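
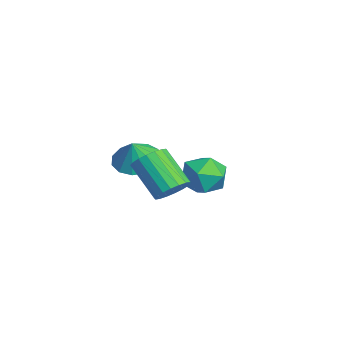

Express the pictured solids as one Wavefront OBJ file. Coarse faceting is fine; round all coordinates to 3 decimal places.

v -3.486 -0.634 1.563
v -2.66 -0.41 1.285
v -3.094 -0.846 2.557
v -2.872 0.016 1.459
v -3.28 0.236 1.667
v -3.753 0.179 1.841
v -4.141 -0.135 1.927
v -4.321 -0.608 1.897
v -4.236 -1.09 1.761
v -3.913 -1.426 1.562
v -3.455 -1.511 1.363
v -3.006 -1.317 1.228
v -2.71 -0.907 1.198
v -1.958 2.131 0.67
v -1.4 1.397 0.826
v -2.94 1.603 1.694
v -2.382 0.869 1.85
v -2.116 1.724 2.12
v -1.509 2.051 1.487
v -2.831 0.949 1.033
v -2.224 1.276 0.4
v -1.94 0.666 1.051
v -1.497 1.145 1.722
v -2.843 1.855 0.798
v -2.4 2.334 1.469
v 0.814 -0.097 2.285
v 1.106 0.278 2.786
v 0.078 -0.348 3.855
v -0.214 -0.723 3.355
v 0.885 0.464 2.681
v -0.143 -0.162 3.751
v 0.649 0.538 2.499
v -0.379 -0.088 3.568
v 0.447 0.487 2.274
v -0.581 -0.139 3.343
v 0.317 0.32 2.051
v -0.711 -0.306 3.121
v 0.285 0.071 1.875
v -0.743 -0.555 2.944
v 0.358 -0.212 1.78
v -0.67 -0.838 2.849
v 0.522 -0.472 1.785
v -0.506 -1.098 2.854
v 0.743 -0.658 1.889
v -0.285 -1.284 2.959
v 0.979 -0.732 2.072
v -0.049 -1.358 3.141
v 1.181 -0.681 2.297
v 0.153 -1.307 3.366
v 1.311 -0.514 2.519
v 0.283 -1.14 3.589
v 1.343 -0.265 2.696
v 0.315 -0.891 3.765
v 1.27 0.018 2.791
v 0.242 -0.608 3.86
f 2 1 4
f 2 4 3
f 4 1 5
f 4 5 3
f 5 1 6
f 5 6 3
f 6 1 7
f 6 7 3
f 7 1 8
f 7 8 3
f 8 1 9
f 8 9 3
f 9 1 10
f 9 10 3
f 10 1 11
f 10 11 3
f 11 1 12
f 11 12 3
f 12 1 13
f 12 13 3
f 13 1 2
f 13 2 3
f 14 25 19
f 14 19 15
f 14 15 21
f 14 21 24
f 14 24 25
f 15 19 23
f 19 25 18
f 25 24 16
f 24 21 20
f 21 15 22
f 17 23 18
f 17 18 16
f 17 16 20
f 17 20 22
f 17 22 23
f 18 23 19
f 16 18 25
f 20 16 24
f 22 20 21
f 23 22 15
f 27 26 30
f 27 30 28
f 28 30 31
f 28 31 29
f 30 26 32
f 30 32 31
f 31 32 33
f 31 33 29
f 32 26 34
f 32 34 33
f 33 34 35
f 33 35 29
f 34 26 36
f 34 36 35
f 35 36 37
f 35 37 29
f 36 26 38
f 36 38 37
f 37 38 39
f 37 39 29
f 38 26 40
f 38 40 39
f 39 40 41
f 39 41 29
f 40 26 42
f 40 42 41
f 41 42 43
f 41 43 29
f 42 26 44
f 42 44 43
f 43 44 45
f 43 45 29
f 44 26 46
f 44 46 45
f 45 46 47
f 45 47 29
f 46 26 48
f 46 48 47
f 47 48 49
f 47 49 29
f 48 26 50
f 48 50 49
f 49 50 51
f 49 51 29
f 50 26 52
f 50 52 51
f 51 52 53
f 51 53 29
f 52 26 54
f 52 54 53
f 53 54 55
f 53 55 29
f 54 26 27
f 54 27 55
f 55 27 28
f 55 28 29



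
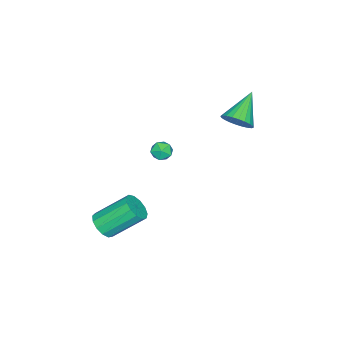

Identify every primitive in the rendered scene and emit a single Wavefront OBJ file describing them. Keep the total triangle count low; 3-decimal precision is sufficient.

v -2.424 -1.585 -0.52
v -1.811 -1.354 -0.425
v -2.069 -2.586 -0.375
v -1.456 -2.355 -0.28
v -1.927 -2.238 0.17
v -2.147 -1.619 0.081
v -1.733 -2.321 -0.881
v -1.953 -1.702 -0.97
v -1.384 -1.808 -0.648
v -1.504 -1.757 0.002
v -2.376 -2.183 -0.802
v -2.496 -2.132 -0.152
v -2.032 2.164 3.403
v -1.57 1.802 4.046
v -3.628 2.176 4.557
v -1.523 2.132 4.108
v -1.553 2.467 4.063
v -1.655 2.756 3.917
v -1.816 2.955 3.693
v -2.009 3.033 3.425
v -2.205 2.979 3.154
v -2.375 2.801 2.921
v -2.493 2.526 2.761
v -2.541 2.195 2.698
v -2.511 1.86 2.743
v -2.408 1.571 2.889
v -2.248 1.373 3.113
v -2.055 1.294 3.381
v -1.858 1.348 3.652
v -1.688 1.527 3.886
v 2.686 -2.762 -3.046
v 3.176 -2.18 -3.351
v 2.325 -0.735 -1.958
v 1.834 -1.318 -1.654
v 2.788 -2.167 -3.601
v 1.936 -0.723 -2.208
v 2.368 -2.343 -3.675
v 1.516 -0.899 -2.283
v 2.048 -2.653 -3.55
v 1.196 -1.208 -2.157
v 1.931 -2.997 -3.265
v 1.079 -1.552 -1.872
v 2.054 -3.266 -2.91
v 1.202 -1.822 -1.517
v 2.377 -3.376 -2.599
v 1.525 -1.932 -1.206
v 2.798 -3.291 -2.43
v 1.947 -1.846 -1.037
v 3.184 -3.038 -2.456
v 2.332 -1.593 -1.063
v 3.412 -2.697 -2.67
v 2.56 -1.253 -1.277
v 3.409 -2.377 -3.004
v 2.557 -0.933 -1.611
f 1 12 6
f 1 6 2
f 1 2 8
f 1 8 11
f 1 11 12
f 2 6 10
f 6 12 5
f 12 11 3
f 11 8 7
f 8 2 9
f 4 10 5
f 4 5 3
f 4 3 7
f 4 7 9
f 4 9 10
f 5 10 6
f 3 5 12
f 7 3 11
f 9 7 8
f 10 9 2
f 14 13 16
f 14 16 15
f 16 13 17
f 16 17 15
f 17 13 18
f 17 18 15
f 18 13 19
f 18 19 15
f 19 13 20
f 19 20 15
f 20 13 21
f 20 21 15
f 21 13 22
f 21 22 15
f 22 13 23
f 22 23 15
f 23 13 24
f 23 24 15
f 24 13 25
f 24 25 15
f 25 13 26
f 25 26 15
f 26 13 27
f 26 27 15
f 27 13 28
f 27 28 15
f 28 13 29
f 28 29 15
f 29 13 30
f 29 30 15
f 30 13 14
f 30 14 15
f 32 31 35
f 32 35 33
f 33 35 36
f 33 36 34
f 35 31 37
f 35 37 36
f 36 37 38
f 36 38 34
f 37 31 39
f 37 39 38
f 38 39 40
f 38 40 34
f 39 31 41
f 39 41 40
f 40 41 42
f 40 42 34
f 41 31 43
f 41 43 42
f 42 43 44
f 42 44 34
f 43 31 45
f 43 45 44
f 44 45 46
f 44 46 34
f 45 31 47
f 45 47 46
f 46 47 48
f 46 48 34
f 47 31 49
f 47 49 48
f 48 49 50
f 48 50 34
f 49 31 51
f 49 51 50
f 50 51 52
f 50 52 34
f 51 31 53
f 51 53 52
f 52 53 54
f 52 54 34
f 53 31 32
f 53 32 54
f 54 32 33
f 54 33 34



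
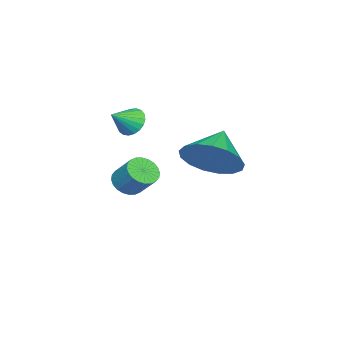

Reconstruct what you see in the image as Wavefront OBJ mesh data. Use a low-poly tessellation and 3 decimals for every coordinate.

v -0.648 -1.984 2.774
v -0.356 -2.127 2.282
v 0.108 -2.336 3.326
v -0.278 -1.898 2.322
v -0.264 -1.684 2.441
v -0.317 -1.521 2.617
v -0.427 -1.439 2.82
v -0.575 -1.45 3.015
v -0.736 -1.554 3.169
v -0.881 -1.732 3.254
v -0.986 -1.954 3.256
v -1.033 -2.181 3.175
v -1.013 -2.373 3.025
v -0.93 -2.499 2.831
v -0.798 -2.535 2.627
v -0.64 -2.476 2.449
v -0.484 -2.332 2.327
v 1.39 1.681 2.596
v 1.805 2.382 3.257
v 0.27 1.619 3.364
v 1.56 2.665 2.922
v 1.275 2.721 2.512
v 1.016 2.54 2.121
v 0.844 2.162 1.839
v 0.796 1.673 1.73
v 0.885 1.187 1.819
v 1.089 0.813 2.087
v 1.362 0.639 2.471
v 1.642 0.703 2.883
v 1.864 0.991 3.23
v 1.977 1.438 3.431
v 1.956 1.94 3.441
v -0.392 -2.012 0.156
v 0.013 -1.771 -0.215
v 0.297 -1.066 0.553
v -0.108 -1.308 0.924
v -0.176 -1.642 -0.264
v 0.107 -0.937 0.504
v -0.398 -1.569 -0.248
v -0.115 -0.864 0.519
v -0.619 -1.564 -0.171
v -0.336 -0.859 0.596
v -0.806 -1.627 -0.045
v -0.522 -0.922 0.723
v -0.929 -1.749 0.113
v -0.646 -1.044 0.88
v -0.971 -1.911 0.277
v -0.687 -1.206 1.044
v -0.924 -2.088 0.422
v -0.641 -1.383 1.19
v -0.797 -2.254 0.527
v -0.513 -1.549 1.295
v -0.607 -2.383 0.576
v -0.324 -1.678 1.344
v -0.385 -2.456 0.561
v -0.102 -1.751 1.328
v -0.164 -2.461 0.484
v 0.119 -1.756 1.251
v 0.022 -2.398 0.357
v 0.306 -1.693 1.125
v 0.146 -2.276 0.2
v 0.429 -1.571 0.967
v 0.187 -2.114 0.036
v 0.471 -1.409 0.803
v 0.141 -1.937 -0.11
v 0.424 -1.232 0.658
f 2 1 4
f 2 4 3
f 4 1 5
f 4 5 3
f 5 1 6
f 5 6 3
f 6 1 7
f 6 7 3
f 7 1 8
f 7 8 3
f 8 1 9
f 8 9 3
f 9 1 10
f 9 10 3
f 10 1 11
f 10 11 3
f 11 1 12
f 11 12 3
f 12 1 13
f 12 13 3
f 13 1 14
f 13 14 3
f 14 1 15
f 14 15 3
f 15 1 16
f 15 16 3
f 16 1 17
f 16 17 3
f 17 1 2
f 17 2 3
f 19 18 21
f 19 21 20
f 21 18 22
f 21 22 20
f 22 18 23
f 22 23 20
f 23 18 24
f 23 24 20
f 24 18 25
f 24 25 20
f 25 18 26
f 25 26 20
f 26 18 27
f 26 27 20
f 27 18 28
f 27 28 20
f 28 18 29
f 28 29 20
f 29 18 30
f 29 30 20
f 30 18 31
f 30 31 20
f 31 18 32
f 31 32 20
f 32 18 19
f 32 19 20
f 34 33 37
f 34 37 35
f 35 37 38
f 35 38 36
f 37 33 39
f 37 39 38
f 38 39 40
f 38 40 36
f 39 33 41
f 39 41 40
f 40 41 42
f 40 42 36
f 41 33 43
f 41 43 42
f 42 43 44
f 42 44 36
f 43 33 45
f 43 45 44
f 44 45 46
f 44 46 36
f 45 33 47
f 45 47 46
f 46 47 48
f 46 48 36
f 47 33 49
f 47 49 48
f 48 49 50
f 48 50 36
f 49 33 51
f 49 51 50
f 50 51 52
f 50 52 36
f 51 33 53
f 51 53 52
f 52 53 54
f 52 54 36
f 53 33 55
f 53 55 54
f 54 55 56
f 54 56 36
f 55 33 57
f 55 57 56
f 56 57 58
f 56 58 36
f 57 33 59
f 57 59 58
f 58 59 60
f 58 60 36
f 59 33 61
f 59 61 60
f 60 61 62
f 60 62 36
f 61 33 63
f 61 63 62
f 62 63 64
f 62 64 36
f 63 33 65
f 63 65 64
f 64 65 66
f 64 66 36
f 65 33 34
f 65 34 66
f 66 34 35
f 66 35 36



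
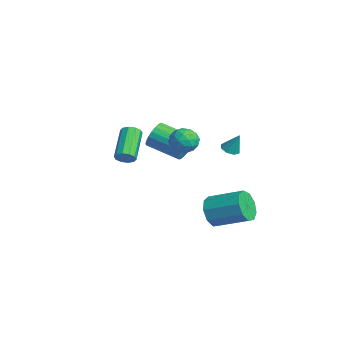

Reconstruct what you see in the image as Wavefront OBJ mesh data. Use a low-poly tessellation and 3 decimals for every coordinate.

v -1.803 1.313 -0.855
v -1.347 1.236 -0.19
v -2.521 -0.11 0.46
v -2.977 -0.033 -0.205
v -1.567 1.473 -0.097
v -2.741 0.127 0.553
v -1.828 1.682 -0.134
v -3.002 0.337 0.515
v -2.085 1.828 -0.297
v -3.259 0.482 0.353
v -2.293 1.884 -0.556
v -3.467 0.539 0.094
v -2.416 1.842 -0.866
v -3.59 0.496 -0.217
v -2.433 1.708 -1.175
v -3.607 0.363 -0.525
v -2.342 1.506 -1.428
v -3.515 0.16 -0.779
v -2.157 1.27 -1.582
v -3.331 -0.075 -0.933
v -1.911 1.042 -1.61
v -3.085 -0.304 -0.961
v -1.646 0.86 -1.508
v -2.82 -0.485 -0.859
v -1.409 0.757 -1.293
v -2.582 -0.588 -0.643
v -1.239 0.75 -1.002
v -2.413 -0.595 -0.352
v -1.168 0.84 -0.685
v -2.341 -0.505 -0.036
v -1.206 1.012 -0.398
v -2.379 -0.334 0.252
v 0.749 1.806 -4.14
v 1.424 1.63 -4.786
v 2.485 3.058 -4.065
v 1.811 3.234 -3.42
v 1 2.063 -5.02
v 2.061 3.492 -4.299
v 0.458 2.376 -4.842
v 1.52 3.804 -4.122
v 0.053 2.422 -4.336
v 1.115 3.85 -3.616
v -0.026 2.18 -3.739
v 1.035 3.608 -3.018
v 0.257 1.762 -3.329
v 1.319 3.191 -2.608
v 0.771 1.365 -3.299
v 1.832 2.794 -2.578
v 1.274 1.175 -3.662
v 2.336 2.603 -2.942
v 1.532 1.279 -4.25
v 2.594 2.707 -3.529
v -1.183 3.353 -0.907
v -0.781 3.01 -0.932
v -0.817 3.707 0.147
v -0.685 3.372 -1.086
v -0.881 3.724 -1.136
v -1.254 3.858 -1.051
v -1.586 3.697 -0.882
v -1.682 3.335 -0.727
v -1.486 2.983 -0.677
v -1.112 2.848 -0.762
v 4.028 -0.315 2.886
v 4.324 -0.723 2.307
v 2.916 -0.337 2.333
v 3.212 -0.745 1.754
v 3.138 -1.063 2.449
v 3.825 -1.049 2.791
v 3.415 -0.011 1.849
v 4.102 0.003 2.191
v 3.945 -0.536 1.666
v 3.774 -1.185 2.037
v 3.466 0.125 2.603
v 3.295 -0.524 2.974
v 4.274 -0.517 2.645
v 2.966 -0.543 1.995
v 2.923 -0.73 2.404
v 3.097 -0.97 2.064
v 3.98 -0.708 2.929
v 4.154 -0.948 2.589
v 3.457 -1.148 2.673
v 3.086 -0.112 2.051
v 3.26 -0.352 1.711
v 4.143 -0.09 2.576
v 4.317 -0.33 2.236
v 3.783 0.088 1.967
v 4.225 -0.647 1.928
v 3.571 -0.66 1.603
v 3.69 -0.228 1.659
v 4.094 -0.22 1.86
v 4.124 -1.029 2.146
v 3.47 -1.042 1.821
v 3.427 -1.228 2.23
v 3.831 -1.22 2.431
v 3.901 -0.918 1.77
v 3.77 -0.018 2.819
v 3.116 -0.031 2.494
v 3.409 0.16 2.209
v 3.813 0.168 2.41
v 3.669 -0.4 3.037
v 3.015 -0.413 2.712
v 3.146 -0.84 2.78
v 3.55 -0.832 2.981
v 3.339 -0.142 2.87
v 3.164 -3.201 1.348
v 3.501 -3.099 1.73
v 2.133 -2.416 2.754
v 1.796 -2.519 2.372
v 3.487 -2.841 1.539
v 2.119 -2.158 2.563
v 3.349 -2.721 1.275
v 1.981 -2.038 2.299
v 3.14 -2.784 1.039
v 1.772 -2.101 2.062
v 2.941 -3.007 0.921
v 1.573 -2.324 1.944
v 2.827 -3.304 0.966
v 1.459 -2.621 1.99
v 2.841 -3.562 1.157
v 1.473 -2.879 2.181
v 2.979 -3.682 1.421
v 1.611 -2.999 2.445
v 3.188 -3.619 1.658
v 1.82 -2.936 2.681
v 3.387 -3.396 1.776
v 2.019 -2.713 2.799
f 2 1 5
f 2 5 3
f 3 5 6
f 3 6 4
f 5 1 7
f 5 7 6
f 6 7 8
f 6 8 4
f 7 1 9
f 7 9 8
f 8 9 10
f 8 10 4
f 9 1 11
f 9 11 10
f 10 11 12
f 10 12 4
f 11 1 13
f 11 13 12
f 12 13 14
f 12 14 4
f 13 1 15
f 13 15 14
f 14 15 16
f 14 16 4
f 15 1 17
f 15 17 16
f 16 17 18
f 16 18 4
f 17 1 19
f 17 19 18
f 18 19 20
f 18 20 4
f 19 1 21
f 19 21 20
f 20 21 22
f 20 22 4
f 21 1 23
f 21 23 22
f 22 23 24
f 22 24 4
f 23 1 25
f 23 25 24
f 24 25 26
f 24 26 4
f 25 1 27
f 25 27 26
f 26 27 28
f 26 28 4
f 27 1 29
f 27 29 28
f 28 29 30
f 28 30 4
f 29 1 31
f 29 31 30
f 30 31 32
f 30 32 4
f 31 1 2
f 31 2 32
f 32 2 3
f 32 3 4
f 34 33 37
f 34 37 35
f 35 37 38
f 35 38 36
f 37 33 39
f 37 39 38
f 38 39 40
f 38 40 36
f 39 33 41
f 39 41 40
f 40 41 42
f 40 42 36
f 41 33 43
f 41 43 42
f 42 43 44
f 42 44 36
f 43 33 45
f 43 45 44
f 44 45 46
f 44 46 36
f 45 33 47
f 45 47 46
f 46 47 48
f 46 48 36
f 47 33 49
f 47 49 48
f 48 49 50
f 48 50 36
f 49 33 51
f 49 51 50
f 50 51 52
f 50 52 36
f 51 33 34
f 51 34 52
f 52 34 35
f 52 35 36
f 54 53 56
f 54 56 55
f 56 53 57
f 56 57 55
f 57 53 58
f 57 58 55
f 58 53 59
f 58 59 55
f 59 53 60
f 59 60 55
f 60 53 61
f 60 61 55
f 61 53 62
f 61 62 55
f 62 53 54
f 62 54 55
f 63 100 79
f 100 74 103
f 79 103 68
f 100 103 79
f 63 79 75
f 79 68 80
f 75 80 64
f 79 80 75
f 63 75 84
f 75 64 85
f 84 85 70
f 75 85 84
f 63 84 96
f 84 70 99
f 96 99 73
f 84 99 96
f 63 96 100
f 96 73 104
f 100 104 74
f 96 104 100
f 64 80 91
f 80 68 94
f 91 94 72
f 80 94 91
f 68 103 81
f 103 74 102
f 81 102 67
f 103 102 81
f 74 104 101
f 104 73 97
f 101 97 65
f 104 97 101
f 73 99 98
f 99 70 86
f 98 86 69
f 99 86 98
f 70 85 90
f 85 64 87
f 90 87 71
f 85 87 90
f 66 92 78
f 92 72 93
f 78 93 67
f 92 93 78
f 66 78 76
f 78 67 77
f 76 77 65
f 78 77 76
f 66 76 83
f 76 65 82
f 83 82 69
f 76 82 83
f 66 83 88
f 83 69 89
f 88 89 71
f 83 89 88
f 66 88 92
f 88 71 95
f 92 95 72
f 88 95 92
f 67 93 81
f 93 72 94
f 81 94 68
f 93 94 81
f 65 77 101
f 77 67 102
f 101 102 74
f 77 102 101
f 69 82 98
f 82 65 97
f 98 97 73
f 82 97 98
f 71 89 90
f 89 69 86
f 90 86 70
f 89 86 90
f 72 95 91
f 95 71 87
f 91 87 64
f 95 87 91
f 106 105 109
f 106 109 107
f 107 109 110
f 107 110 108
f 109 105 111
f 109 111 110
f 110 111 112
f 110 112 108
f 111 105 113
f 111 113 112
f 112 113 114
f 112 114 108
f 113 105 115
f 113 115 114
f 114 115 116
f 114 116 108
f 115 105 117
f 115 117 116
f 116 117 118
f 116 118 108
f 117 105 119
f 117 119 118
f 118 119 120
f 118 120 108
f 119 105 121
f 119 121 120
f 120 121 122
f 120 122 108
f 121 105 123
f 121 123 122
f 122 123 124
f 122 124 108
f 123 105 125
f 123 125 124
f 124 125 126
f 124 126 108
f 125 105 106
f 125 106 126
f 126 106 107
f 126 107 108



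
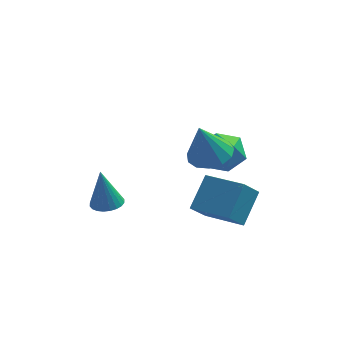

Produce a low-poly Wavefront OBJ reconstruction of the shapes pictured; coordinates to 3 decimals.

v -1.516 -2.127 0.537
v -1.126 -1.474 0.539
v -1.784 -1.973 2.483
v -1.403 -1.376 0.494
v -1.696 -1.393 0.455
v -1.962 -1.521 0.428
v -2.16 -1.741 0.418
v -2.261 -2.02 0.426
v -2.248 -2.315 0.451
v -2.123 -2.582 0.49
v -1.906 -2.779 0.535
v -1.63 -2.877 0.58
v -1.337 -2.86 0.62
v -1.07 -2.732 0.646
v -0.872 -2.512 0.656
v -0.772 -2.233 0.648
v -0.785 -1.938 0.623
v -0.91 -1.671 0.585
v 2.707 0.166 -2.225
v 2.022 -0.41 -1.228
v 3.385 1.481 -1.002
v 2.7 0.905 -0.004
v 4.4 -1.105 -1.796
v 3.715 -1.681 -0.798
v 5.078 0.21 -0.572
v 4.393 -0.366 0.425
v 2.899 -0.976 2.972
v 3.809 -1.493 3.14
v 2.401 -1.244 4.848
v 3.92 -0.917 3.251
v 3.707 -0.36 3.274
v 3.237 0.002 3.201
v 2.66 0.053 3.055
v 2.159 -0.222 2.883
v 1.893 -0.737 2.739
v 1.946 -1.328 2.668
v 2.302 -1.807 2.695
v 2.848 -2.022 2.809
v 3.409 -1.905 2.975
v 3.259 2.774 1.144
v 4.099 2.376 0.386
v 2.781 0.944 1.574
v 3.621 0.546 0.816
v 3.942 1.094 1.833
v 4.237 2.225 1.567
v 2.643 1.095 0.393
v 2.938 2.226 0.127
v 3.718 1.339 -0.078
v 4.521 1.338 0.812
v 2.359 1.982 1.148
v 3.162 1.981 2.038
f 2 1 4
f 2 4 3
f 4 1 5
f 4 5 3
f 5 1 6
f 5 6 3
f 6 1 7
f 6 7 3
f 7 1 8
f 7 8 3
f 8 1 9
f 8 9 3
f 9 1 10
f 9 10 3
f 10 1 11
f 10 11 3
f 11 1 12
f 11 12 3
f 12 1 13
f 12 13 3
f 13 1 14
f 13 14 3
f 14 1 15
f 14 15 3
f 15 1 16
f 15 16 3
f 16 1 17
f 16 17 3
f 17 1 18
f 17 18 3
f 18 1 2
f 18 2 3
f 20 22 19
f 23 20 19
f 19 22 21
f 21 23 19
f 20 26 22
f 24 20 23
f 24 26 20
f 22 26 21
f 25 23 21
f 21 26 25
f 25 24 23
f 26 24 25
f 28 27 30
f 28 30 29
f 30 27 31
f 30 31 29
f 31 27 32
f 31 32 29
f 32 27 33
f 32 33 29
f 33 27 34
f 33 34 29
f 34 27 35
f 34 35 29
f 35 27 36
f 35 36 29
f 36 27 37
f 36 37 29
f 37 27 38
f 37 38 29
f 38 27 39
f 38 39 29
f 39 27 28
f 39 28 29
f 40 51 45
f 40 45 41
f 40 41 47
f 40 47 50
f 40 50 51
f 41 45 49
f 45 51 44
f 51 50 42
f 50 47 46
f 47 41 48
f 43 49 44
f 43 44 42
f 43 42 46
f 43 46 48
f 43 48 49
f 44 49 45
f 42 44 51
f 46 42 50
f 48 46 47
f 49 48 41



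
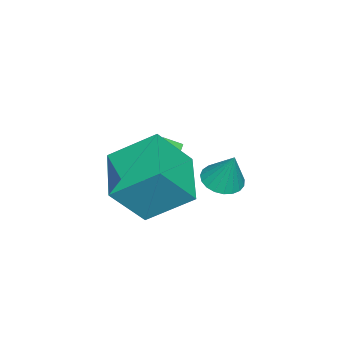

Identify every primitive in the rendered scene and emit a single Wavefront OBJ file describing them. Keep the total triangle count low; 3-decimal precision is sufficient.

v -0.107 -3.02 -3.228
v -0.48 -1.398 -2.048
v 1.79 -2.176 -3.787
v 1.416 -0.554 -2.608
v 0.744 -3.926 -1.712
v 0.37 -2.304 -0.533
v 2.64 -3.082 -2.272
v 2.267 -1.46 -1.092
v -1.605 -3.87 -3.681
v -2.528 -3.862 -2.869
v -1.972 -3.298 -4.104
v -2.895 -3.29 -3.291
v -1.005 -2.99 -3.009
v -1.928 -2.982 -2.196
v -1.372 -2.418 -3.431
v -2.295 -2.41 -2.619
v -0.869 -0.471 -3.045
v -0.201 -0.191 -3.307
v -0.551 0.051 -1.675
v -0.4 0.056 -3.354
v -0.68 0.211 -3.349
v -0.993 0.249 -3.29
v -1.284 0.162 -3.189
v -1.503 -0.035 -3.064
v -1.613 -0.306 -2.935
v -1.595 -0.606 -2.825
v -1.45 -0.883 -2.753
v -1.206 -1.088 -2.731
v -0.903 -1.187 -2.764
v -0.594 -1.162 -2.846
v -0.333 -1.017 -2.961
v -0.165 -0.778 -3.092
v -0.118 -0.486 -3.214
f 2 4 1
f 5 2 1
f 1 4 3
f 3 5 1
f 2 8 4
f 6 2 5
f 6 8 2
f 4 8 3
f 7 5 3
f 3 8 7
f 7 6 5
f 8 6 7
f 10 12 9
f 13 10 9
f 9 12 11
f 11 13 9
f 10 16 12
f 14 10 13
f 14 16 10
f 12 16 11
f 15 13 11
f 11 16 15
f 15 14 13
f 16 14 15
f 18 17 20
f 18 20 19
f 20 17 21
f 20 21 19
f 21 17 22
f 21 22 19
f 22 17 23
f 22 23 19
f 23 17 24
f 23 24 19
f 24 17 25
f 24 25 19
f 25 17 26
f 25 26 19
f 26 17 27
f 26 27 19
f 27 17 28
f 27 28 19
f 28 17 29
f 28 29 19
f 29 17 30
f 29 30 19
f 30 17 31
f 30 31 19
f 31 17 32
f 31 32 19
f 32 17 33
f 32 33 19
f 33 17 18
f 33 18 19



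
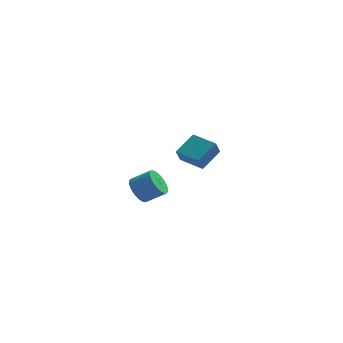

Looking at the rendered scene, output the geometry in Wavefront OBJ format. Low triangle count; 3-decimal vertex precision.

v -4.132 -3.257 0.08
v -3.648 -3.552 -0.619
v -2.523 -3.457 0.121
v -3.008 -3.163 0.82
v -3.642 -3.205 -0.673
v -2.517 -3.11 0.068
v -3.71 -2.866 -0.612
v -2.585 -2.771 0.129
v -3.843 -2.586 -0.446
v -2.718 -2.492 0.295
v -4.02 -2.409 -0.2
v -2.895 -2.315 0.541
v -4.214 -2.361 0.089
v -3.089 -2.266 0.83
v -4.396 -2.449 0.376
v -3.271 -2.355 1.117
v -4.537 -2.661 0.618
v -3.412 -2.566 1.359
v -4.617 -2.963 0.779
v -3.492 -2.868 1.519
v -4.623 -3.31 0.832
v -3.498 -3.215 1.573
v -4.555 -3.649 0.771
v -3.43 -3.554 1.512
v -4.422 -3.928 0.605
v -3.297 -3.834 1.346
v -4.245 -4.105 0.359
v -3.12 -4.011 1.1
v -4.051 -4.154 0.07
v -2.926 -4.059 0.811
v -3.869 -4.065 -0.217
v -2.744 -3.971 0.524
v -3.728 -3.854 -0.459
v -2.603 -3.759 0.282
v -1.737 3.301 -1.158
v -1.888 2.708 -0.244
v -3.21 4.068 -0.902
v -3.361 3.475 0.012
v -0.939 4.525 -0.232
v -1.09 3.932 0.682
v -2.412 5.292 0.024
v -2.563 4.699 0.938
f 2 1 5
f 2 5 3
f 3 5 6
f 3 6 4
f 5 1 7
f 5 7 6
f 6 7 8
f 6 8 4
f 7 1 9
f 7 9 8
f 8 9 10
f 8 10 4
f 9 1 11
f 9 11 10
f 10 11 12
f 10 12 4
f 11 1 13
f 11 13 12
f 12 13 14
f 12 14 4
f 13 1 15
f 13 15 14
f 14 15 16
f 14 16 4
f 15 1 17
f 15 17 16
f 16 17 18
f 16 18 4
f 17 1 19
f 17 19 18
f 18 19 20
f 18 20 4
f 19 1 21
f 19 21 20
f 20 21 22
f 20 22 4
f 21 1 23
f 21 23 22
f 22 23 24
f 22 24 4
f 23 1 25
f 23 25 24
f 24 25 26
f 24 26 4
f 25 1 27
f 25 27 26
f 26 27 28
f 26 28 4
f 27 1 29
f 27 29 28
f 28 29 30
f 28 30 4
f 29 1 31
f 29 31 30
f 30 31 32
f 30 32 4
f 31 1 33
f 31 33 32
f 32 33 34
f 32 34 4
f 33 1 2
f 33 2 34
f 34 2 3
f 34 3 4
f 36 38 35
f 39 36 35
f 35 38 37
f 37 39 35
f 36 42 38
f 40 36 39
f 40 42 36
f 38 42 37
f 41 39 37
f 37 42 41
f 41 40 39
f 42 40 41



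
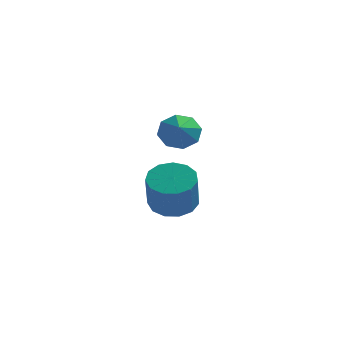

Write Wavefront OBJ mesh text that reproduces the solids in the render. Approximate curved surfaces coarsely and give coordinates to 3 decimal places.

v 1.706 1.437 -2.461
v 2.146 1.943 -1.774
v 2.014 0.243 -1.779
v 1.432 1.839 -1.634
v 0.879 1.5 -1.978
v 0.81 1.124 -2.606
v 1.266 0.932 -3.148
v 1.98 1.035 -3.289
v 2.533 1.375 -2.944
v 2.602 1.751 -2.317
v 2.654 -3.075 -4.636
v 3.114 -3.87 -5.124
v 3.286 -4.76 -3.511
v 2.826 -3.965 -3.024
v 3.543 -3.503 -4.967
v 3.715 -4.392 -3.354
v 3.689 -2.999 -4.705
v 3.861 -3.889 -3.092
v 3.506 -2.52 -4.421
v 3.679 -3.409 -2.808
v 3.053 -2.217 -4.206
v 3.226 -3.107 -2.593
v 2.474 -2.187 -4.127
v 2.646 -3.076 -2.514
v 1.951 -2.438 -4.21
v 2.123 -3.328 -2.597
v 1.651 -2.892 -4.428
v 1.824 -3.782 -2.816
v 1.67 -3.404 -4.713
v 1.843 -4.294 -3.1
v 2.001 -3.812 -4.973
v 2.174 -4.701 -3.36
v 2.54 -3.986 -5.126
v 2.712 -4.875 -3.513
f 2 1 4
f 2 4 3
f 4 1 5
f 4 5 3
f 5 1 6
f 5 6 3
f 6 1 7
f 6 7 3
f 7 1 8
f 7 8 3
f 8 1 9
f 8 9 3
f 9 1 10
f 9 10 3
f 10 1 2
f 10 2 3
f 12 11 15
f 12 15 13
f 13 15 16
f 13 16 14
f 15 11 17
f 15 17 16
f 16 17 18
f 16 18 14
f 17 11 19
f 17 19 18
f 18 19 20
f 18 20 14
f 19 11 21
f 19 21 20
f 20 21 22
f 20 22 14
f 21 11 23
f 21 23 22
f 22 23 24
f 22 24 14
f 23 11 25
f 23 25 24
f 24 25 26
f 24 26 14
f 25 11 27
f 25 27 26
f 26 27 28
f 26 28 14
f 27 11 29
f 27 29 28
f 28 29 30
f 28 30 14
f 29 11 31
f 29 31 30
f 30 31 32
f 30 32 14
f 31 11 33
f 31 33 32
f 32 33 34
f 32 34 14
f 33 11 12
f 33 12 34
f 34 12 13
f 34 13 14



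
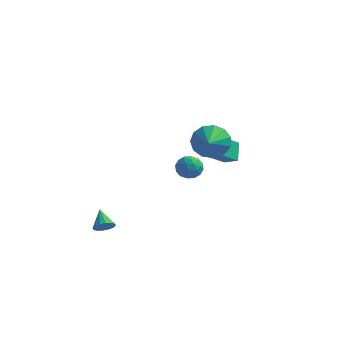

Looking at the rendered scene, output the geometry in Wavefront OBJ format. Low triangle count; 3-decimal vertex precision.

v 0.702 1.931 -0.039
v 0.433 2.795 0.824
v 1.336 3.125 -1.036
v 1.068 3.989 -0.173
v 1.512 1.811 0.333
v 1.244 2.675 1.196
v 2.147 3.005 -0.664
v 1.878 3.869 0.199
v 0.818 -0.402 1.197
v 1.526 -0.658 0.999
v 0.294 -1.262 0.441
v 1.002 -1.518 0.243
v 0.733 -1.636 0.963
v 1.057 -1.105 1.431
v 0.763 -0.815 0.009
v 1.087 -0.284 0.477
v 1.491 -0.914 0.265
v 1.473 -1.421 0.854
v 0.347 -0.499 0.586
v 0.329 -1.006 1.175
v 1.218 -0.455 1.164
v 0.602 -1.465 0.276
v 0.444 -1.535 0.699
v 0.86 -1.685 0.583
v 0.943 -0.717 1.418
v 1.358 -0.868 1.302
v 0.892 -1.442 1.281
v 0.462 -1.052 0.138
v 0.877 -1.203 0.022
v 0.96 -0.235 0.857
v 1.376 -0.385 0.741
v 0.928 -0.478 0.159
v 1.614 -0.756 0.616
v 1.306 -1.261 0.172
v 1.165 -0.848 0.035
v 1.356 -0.536 0.309
v 1.603 -1.054 0.963
v 1.295 -1.559 0.518
v 1.137 -1.628 0.942
v 1.327 -1.316 1.217
v 1.583 -1.204 0.531
v 0.525 -0.361 0.922
v 0.217 -0.866 0.477
v 0.493 -0.604 0.223
v 0.683 -0.292 0.498
v 0.514 -0.659 1.268
v 0.206 -1.164 0.824
v 0.464 -1.384 1.131
v 0.655 -1.072 1.405
v 0.237 -0.716 0.909
v -2.446 -4.32 -2.634
v -2.016 -4.374 -2.205
v -3.054 -3.52 -1.926
v -1.918 -4.137 -2.388
v -1.962 -3.948 -2.638
v -2.135 -3.86 -2.887
v -2.391 -3.894 -3.068
v -2.662 -4.043 -3.133
v -2.875 -4.266 -3.064
v -2.973 -4.503 -2.88
v -2.929 -4.692 -2.631
v -2.756 -4.78 -2.382
v -2.5 -4.745 -2.201
v -2.229 -4.597 -2.136
v 1.916 -0.502 2.622
v 2.463 0.036 3.368
v 2.364 -1.978 3.358
v 1.902 -0.027 3.581
v 1.346 -0.242 3.49
v 0.971 -0.539 3.123
v 0.896 -0.824 2.598
v 1.144 -1.007 2.079
v 1.637 -1.029 1.734
v 2.219 -0.884 1.67
v 2.704 -0.618 1.908
v 2.939 -0.314 2.373
v 2.849 -0.071 2.917
f 2 4 1
f 5 2 1
f 1 4 3
f 3 5 1
f 2 8 4
f 6 2 5
f 6 8 2
f 4 8 3
f 7 5 3
f 3 8 7
f 7 6 5
f 8 6 7
f 9 46 25
f 46 20 49
f 25 49 14
f 46 49 25
f 9 25 21
f 25 14 26
f 21 26 10
f 25 26 21
f 9 21 30
f 21 10 31
f 30 31 16
f 21 31 30
f 9 30 42
f 30 16 45
f 42 45 19
f 30 45 42
f 9 42 46
f 42 19 50
f 46 50 20
f 42 50 46
f 10 26 37
f 26 14 40
f 37 40 18
f 26 40 37
f 14 49 27
f 49 20 48
f 27 48 13
f 49 48 27
f 20 50 47
f 50 19 43
f 47 43 11
f 50 43 47
f 19 45 44
f 45 16 32
f 44 32 15
f 45 32 44
f 16 31 36
f 31 10 33
f 36 33 17
f 31 33 36
f 12 38 24
f 38 18 39
f 24 39 13
f 38 39 24
f 12 24 22
f 24 13 23
f 22 23 11
f 24 23 22
f 12 22 29
f 22 11 28
f 29 28 15
f 22 28 29
f 12 29 34
f 29 15 35
f 34 35 17
f 29 35 34
f 12 34 38
f 34 17 41
f 38 41 18
f 34 41 38
f 13 39 27
f 39 18 40
f 27 40 14
f 39 40 27
f 11 23 47
f 23 13 48
f 47 48 20
f 23 48 47
f 15 28 44
f 28 11 43
f 44 43 19
f 28 43 44
f 17 35 36
f 35 15 32
f 36 32 16
f 35 32 36
f 18 41 37
f 41 17 33
f 37 33 10
f 41 33 37
f 52 51 54
f 52 54 53
f 54 51 55
f 54 55 53
f 55 51 56
f 55 56 53
f 56 51 57
f 56 57 53
f 57 51 58
f 57 58 53
f 58 51 59
f 58 59 53
f 59 51 60
f 59 60 53
f 60 51 61
f 60 61 53
f 61 51 62
f 61 62 53
f 62 51 63
f 62 63 53
f 63 51 64
f 63 64 53
f 64 51 52
f 64 52 53
f 66 65 68
f 66 68 67
f 68 65 69
f 68 69 67
f 69 65 70
f 69 70 67
f 70 65 71
f 70 71 67
f 71 65 72
f 71 72 67
f 72 65 73
f 72 73 67
f 73 65 74
f 73 74 67
f 74 65 75
f 74 75 67
f 75 65 76
f 75 76 67
f 76 65 77
f 76 77 67
f 77 65 66
f 77 66 67



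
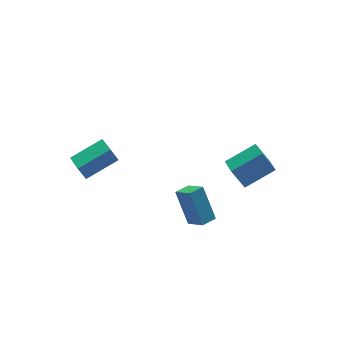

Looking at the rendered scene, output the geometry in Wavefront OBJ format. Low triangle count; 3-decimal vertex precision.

v -4.057 3.872 -2.693
v -4.285 2.392 -2.13
v -2.196 3.875 -1.934
v -2.424 2.394 -1.37
v -3.756 3.546 -3.43
v -3.984 2.065 -2.866
v -1.895 3.548 -2.67
v -2.123 2.068 -2.107
v -0.676 -4.558 -2
v -0.807 -3.42 -0.337
v -0.983 -3.595 -2.683
v -1.114 -2.456 -1.02
v 0.174 -4.344 -2.08
v 0.043 -3.205 -0.417
v -0.133 -3.38 -2.763
v -0.264 -2.242 -1.1
v 2.091 -1.719 -0.67
v 1.812 -2.882 -0.276
v 3.77 -1.845 0.144
v 3.491 -3.009 0.538
v 2.609 -2.231 -1.818
v 2.33 -3.395 -1.424
v 4.288 -2.358 -1.004
v 4.009 -3.521 -0.61
f 2 4 1
f 5 2 1
f 1 4 3
f 3 5 1
f 2 8 4
f 6 2 5
f 6 8 2
f 4 8 3
f 7 5 3
f 3 8 7
f 7 6 5
f 8 6 7
f 10 12 9
f 13 10 9
f 9 12 11
f 11 13 9
f 10 16 12
f 14 10 13
f 14 16 10
f 12 16 11
f 15 13 11
f 11 16 15
f 15 14 13
f 16 14 15
f 18 20 17
f 21 18 17
f 17 20 19
f 19 21 17
f 18 24 20
f 22 18 21
f 22 24 18
f 20 24 19
f 23 21 19
f 19 24 23
f 23 22 21
f 24 22 23



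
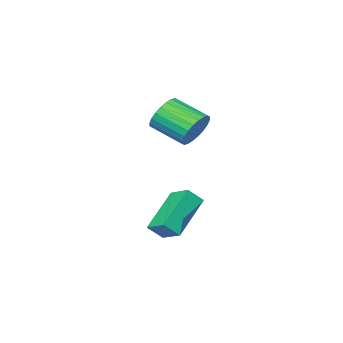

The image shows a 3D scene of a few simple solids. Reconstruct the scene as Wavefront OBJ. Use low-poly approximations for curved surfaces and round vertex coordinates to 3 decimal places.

v -3.368 -0.453 2.351
v -2.976 -0.673 1.606
v -2.439 -2.008 2.285
v -2.832 -1.787 3.029
v -2.731 -0.496 1.761
v -2.194 -1.831 2.439
v -2.582 -0.313 2.005
v -2.046 -1.647 2.683
v -2.554 -0.151 2.302
v -2.017 -1.485 2.98
v -2.649 -0.034 2.606
v -2.113 -1.369 3.284
v -2.854 0.018 2.871
v -2.318 -1.316 3.549
v -3.137 -0.001 3.058
v -2.601 -1.335 3.736
v -3.456 -0.089 3.136
v -2.919 -1.423 3.814
v -3.761 -0.232 3.095
v -3.224 -1.567 3.774
v -4.006 -0.409 2.941
v -3.469 -1.744 3.619
v -4.154 -0.593 2.697
v -3.618 -1.927 3.375
v -4.183 -0.755 2.4
v -3.646 -2.089 3.078
v -4.087 -0.871 2.096
v -3.551 -2.206 2.774
v -3.882 -0.924 1.831
v -3.346 -2.258 2.509
v -3.599 -0.905 1.644
v -3.063 -2.239 2.322
v -3.281 -0.817 1.566
v -2.744 -2.151 2.244
v -1.225 0.246 -2.57
v -2.82 -0.335 -1.335
v -1.232 1.281 -2.093
v -2.828 0.701 -0.858
v -0.672 -0.021 -1.982
v -2.268 -0.601 -0.747
v -0.68 1.015 -1.505
v -2.275 0.434 -0.27
f 2 1 5
f 2 5 3
f 3 5 6
f 3 6 4
f 5 1 7
f 5 7 6
f 6 7 8
f 6 8 4
f 7 1 9
f 7 9 8
f 8 9 10
f 8 10 4
f 9 1 11
f 9 11 10
f 10 11 12
f 10 12 4
f 11 1 13
f 11 13 12
f 12 13 14
f 12 14 4
f 13 1 15
f 13 15 14
f 14 15 16
f 14 16 4
f 15 1 17
f 15 17 16
f 16 17 18
f 16 18 4
f 17 1 19
f 17 19 18
f 18 19 20
f 18 20 4
f 19 1 21
f 19 21 20
f 20 21 22
f 20 22 4
f 21 1 23
f 21 23 22
f 22 23 24
f 22 24 4
f 23 1 25
f 23 25 24
f 24 25 26
f 24 26 4
f 25 1 27
f 25 27 26
f 26 27 28
f 26 28 4
f 27 1 29
f 27 29 28
f 28 29 30
f 28 30 4
f 29 1 31
f 29 31 30
f 30 31 32
f 30 32 4
f 31 1 33
f 31 33 32
f 32 33 34
f 32 34 4
f 33 1 2
f 33 2 34
f 34 2 3
f 34 3 4
f 36 38 35
f 39 36 35
f 35 38 37
f 37 39 35
f 36 42 38
f 40 36 39
f 40 42 36
f 38 42 37
f 41 39 37
f 37 42 41
f 41 40 39
f 42 40 41



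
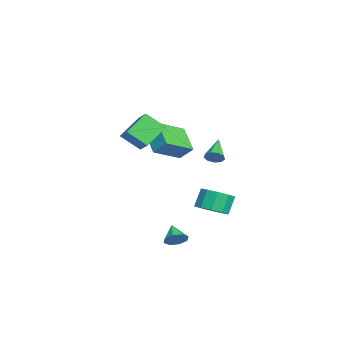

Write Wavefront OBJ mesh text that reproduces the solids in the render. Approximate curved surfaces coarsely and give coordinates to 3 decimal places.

v 2.995 2.222 -0.855
v 3.822 2.181 -0.43
v 3.331 2.538 0.559
v 2.505 2.578 0.135
v 3.761 2.709 -0.65
v 3.27 3.065 0.339
v 3.407 3.05 -0.948
v 2.917 3.406 0.041
v 2.897 3.075 -1.211
v 2.406 3.431 -0.222
v 2.424 2.774 -1.337
v 1.933 3.131 -0.348
v 2.169 2.262 -1.279
v 1.678 2.619 -0.29
v 2.23 1.735 -1.059
v 1.739 2.091 -0.07
v 2.583 1.394 -0.761
v 2.093 1.75 0.228
v 3.094 1.369 -0.498
v 2.603 1.725 0.491
v 3.567 1.669 -0.372
v 3.076 2.026 0.617
v 2.983 0.463 -2.924
v 3.367 0.274 -2.422
v 2.097 0.277 -2.316
v 3.269 0.769 -2.414
v 3.003 1.085 -2.704
v 2.725 1.037 -3.124
v 2.598 0.653 -3.426
v 2.697 0.157 -3.434
v 2.963 -0.159 -3.144
v 3.24 -0.111 -2.724
v 0.861 2.478 1.91
v 1.094 2.285 2.369
v -0.401 2.762 2.67
v 1.158 2.654 2.338
v 1.083 2.941 2.107
v 0.904 3.012 1.783
v 0.705 2.832 1.519
v 0.579 2.487 1.438
v 0.585 2.138 1.578
v 0.72 1.948 1.873
v 0.921 2.006 2.186
v -2.583 0.862 0.431
v -3.954 0.432 1.377
v -2.283 1.55 1.179
v -3.653 1.12 2.125
v -1.527 -0.56 1.315
v -2.897 -0.99 2.261
v -1.226 0.128 2.063
v -2.597 -0.302 3.009
v 1.298 -1.273 2.715
v 1.053 -2.29 3.568
v 0.39 -0.313 3.6
v 0.145 -1.33 4.453
v 2.355 -0.93 3.427
v 2.11 -1.947 4.28
v 1.447 0.03 4.312
v 1.202 -0.987 5.165
f 2 1 5
f 2 5 3
f 3 5 6
f 3 6 4
f 5 1 7
f 5 7 6
f 6 7 8
f 6 8 4
f 7 1 9
f 7 9 8
f 8 9 10
f 8 10 4
f 9 1 11
f 9 11 10
f 10 11 12
f 10 12 4
f 11 1 13
f 11 13 12
f 12 13 14
f 12 14 4
f 13 1 15
f 13 15 14
f 14 15 16
f 14 16 4
f 15 1 17
f 15 17 16
f 16 17 18
f 16 18 4
f 17 1 19
f 17 19 18
f 18 19 20
f 18 20 4
f 19 1 21
f 19 21 20
f 20 21 22
f 20 22 4
f 21 1 2
f 21 2 22
f 22 2 3
f 22 3 4
f 24 23 26
f 24 26 25
f 26 23 27
f 26 27 25
f 27 23 28
f 27 28 25
f 28 23 29
f 28 29 25
f 29 23 30
f 29 30 25
f 30 23 31
f 30 31 25
f 31 23 32
f 31 32 25
f 32 23 24
f 32 24 25
f 34 33 36
f 34 36 35
f 36 33 37
f 36 37 35
f 37 33 38
f 37 38 35
f 38 33 39
f 38 39 35
f 39 33 40
f 39 40 35
f 40 33 41
f 40 41 35
f 41 33 42
f 41 42 35
f 42 33 43
f 42 43 35
f 43 33 34
f 43 34 35
f 45 47 44
f 48 45 44
f 44 47 46
f 46 48 44
f 45 51 47
f 49 45 48
f 49 51 45
f 47 51 46
f 50 48 46
f 46 51 50
f 50 49 48
f 51 49 50
f 53 55 52
f 56 53 52
f 52 55 54
f 54 56 52
f 53 59 55
f 57 53 56
f 57 59 53
f 55 59 54
f 58 56 54
f 54 59 58
f 58 57 56
f 59 57 58



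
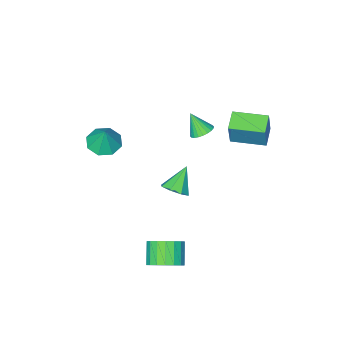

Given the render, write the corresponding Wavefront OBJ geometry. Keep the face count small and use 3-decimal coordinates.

v 4.035 4.332 -4.289
v 4.771 4.565 -3.592
v 4.101 3.701 -2.595
v 3.365 3.468 -3.291
v 4.454 4.894 -3.521
v 3.783 4.03 -2.523
v 4.053 5.112 -3.601
v 3.383 4.248 -2.604
v 3.649 5.175 -3.818
v 2.979 4.311 -2.82
v 3.321 5.071 -4.128
v 2.651 4.207 -3.13
v 3.135 4.821 -4.47
v 2.465 3.957 -3.472
v 3.127 4.474 -4.776
v 2.457 3.61 -3.778
v 3.299 4.099 -4.985
v 2.629 3.235 -3.988
v 3.617 3.77 -5.057
v 2.946 2.906 -4.059
v 4.017 3.552 -4.976
v 3.347 2.688 -3.979
v 4.421 3.489 -4.76
v 3.751 2.625 -3.762
v 4.749 3.593 -4.45
v 4.079 2.729 -3.452
v 4.935 3.843 -4.108
v 4.265 2.979 -3.11
v 4.943 4.19 -3.802
v 4.273 3.326 -2.804
v 2.755 3.477 0.911
v 3.305 3.773 1.458
v 1.725 3.143 2.129
v 2.909 4.221 1.245
v 2.422 4.233 0.836
v 2.131 3.802 0.472
v 2.206 3.181 0.364
v 2.602 2.732 0.577
v 3.089 2.72 0.986
v 3.38 3.151 1.351
v -2.182 -0.568 0.186
v -1.556 -0.829 -0.108
v -1.918 -1.312 1.414
v -1.462 -0.587 0.019
v -1.478 -0.342 0.171
v -1.601 -0.132 0.325
v -1.813 0.013 0.458
v -2.081 0.068 0.55
v -2.365 0.027 0.586
v -2.62 -0.104 0.561
v -2.809 -0.307 0.48
v -2.903 -0.549 0.353
v -2.887 -0.794 0.201
v -2.764 -1.004 0.047
v -2.552 -1.149 -0.086
v -2.284 -1.205 -0.178
v -2 -1.163 -0.214
v -1.745 -1.032 -0.189
v 2.902 -2.813 0.454
v 3.537 -3.606 0.622
v 3.178 -2.287 1.886
v 3.909 -2.979 0.321
v 3.691 -2.256 0.097
v 3.01 -1.858 0.083
v 2.266 -2.02 0.286
v 1.894 -2.646 0.588
v 2.112 -3.37 0.811
v 2.793 -3.767 0.826
v -2.463 1.896 2.471
v -2.03 2.241 4.088
v -3.763 3.403 2.497
v -3.329 3.748 4.114
v -1.571 2.672 2.066
v -1.137 3.017 3.683
v -2.87 4.179 2.092
v -2.437 4.524 3.709
f 2 1 5
f 2 5 3
f 3 5 6
f 3 6 4
f 5 1 7
f 5 7 6
f 6 7 8
f 6 8 4
f 7 1 9
f 7 9 8
f 8 9 10
f 8 10 4
f 9 1 11
f 9 11 10
f 10 11 12
f 10 12 4
f 11 1 13
f 11 13 12
f 12 13 14
f 12 14 4
f 13 1 15
f 13 15 14
f 14 15 16
f 14 16 4
f 15 1 17
f 15 17 16
f 16 17 18
f 16 18 4
f 17 1 19
f 17 19 18
f 18 19 20
f 18 20 4
f 19 1 21
f 19 21 20
f 20 21 22
f 20 22 4
f 21 1 23
f 21 23 22
f 22 23 24
f 22 24 4
f 23 1 25
f 23 25 24
f 24 25 26
f 24 26 4
f 25 1 27
f 25 27 26
f 26 27 28
f 26 28 4
f 27 1 29
f 27 29 28
f 28 29 30
f 28 30 4
f 29 1 2
f 29 2 30
f 30 2 3
f 30 3 4
f 32 31 34
f 32 34 33
f 34 31 35
f 34 35 33
f 35 31 36
f 35 36 33
f 36 31 37
f 36 37 33
f 37 31 38
f 37 38 33
f 38 31 39
f 38 39 33
f 39 31 40
f 39 40 33
f 40 31 32
f 40 32 33
f 42 41 44
f 42 44 43
f 44 41 45
f 44 45 43
f 45 41 46
f 45 46 43
f 46 41 47
f 46 47 43
f 47 41 48
f 47 48 43
f 48 41 49
f 48 49 43
f 49 41 50
f 49 50 43
f 50 41 51
f 50 51 43
f 51 41 52
f 51 52 43
f 52 41 53
f 52 53 43
f 53 41 54
f 53 54 43
f 54 41 55
f 54 55 43
f 55 41 56
f 55 56 43
f 56 41 57
f 56 57 43
f 57 41 58
f 57 58 43
f 58 41 42
f 58 42 43
f 60 59 62
f 60 62 61
f 62 59 63
f 62 63 61
f 63 59 64
f 63 64 61
f 64 59 65
f 64 65 61
f 65 59 66
f 65 66 61
f 66 59 67
f 66 67 61
f 67 59 68
f 67 68 61
f 68 59 60
f 68 60 61
f 70 72 69
f 73 70 69
f 69 72 71
f 71 73 69
f 70 76 72
f 74 70 73
f 74 76 70
f 72 76 71
f 75 73 71
f 71 76 75
f 75 74 73
f 76 74 75



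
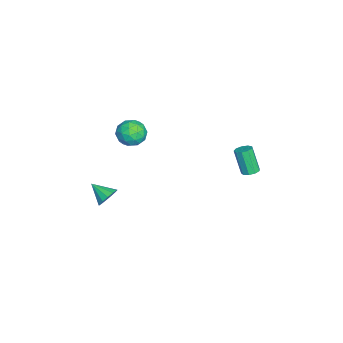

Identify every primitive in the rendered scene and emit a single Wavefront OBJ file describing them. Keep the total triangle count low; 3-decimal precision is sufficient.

v -2.849 4.21 1.59
v -2.475 4.494 1.79
v -2.897 4.033 3.23
v -3.271 3.75 3.03
v -2.767 4.682 1.765
v -3.189 4.222 3.205
v -3.098 4.65 1.658
v -3.519 4.19 3.098
v -3.312 4.412 1.519
v -3.734 3.952 2.959
v -3.31 4.08 1.413
v -3.731 3.619 2.854
v -3.092 3.809 1.39
v -3.513 3.348 2.831
v -2.76 3.725 1.461
v -3.182 3.264 2.901
v -2.471 3.869 1.591
v -2.892 3.408 3.032
v -2.358 4.172 1.721
v -2.779 3.711 3.162
v -1.639 -3.191 -0.466
v -1.147 -3.115 0.026
v -2.121 -4.169 0.166
v -1.453 -2.892 0.139
v -1.817 -2.764 0.06
v -2.125 -2.771 -0.187
v -2.279 -2.912 -0.522
v -2.23 -3.141 -0.839
v -1.993 -3.386 -1.038
v -1.644 -3.569 -1.055
v -1.293 -3.632 -0.885
v -1.053 -3.555 -0.582
v -0.998 -3.362 -0.242
v -4.251 -1.544 2.806
v -3.367 -1.735 2.808
v -4.533 -2.845 3.412
v -3.649 -3.036 3.414
v -3.975 -2.396 3.963
v -3.8 -1.591 3.589
v -4.1 -2.989 2.631
v -3.925 -2.184 2.257
v -3.274 -2.628 2.7
v -3.196 -2.261 3.523
v -4.704 -2.319 2.697
v -4.626 -1.952 3.52
v -3.784 -1.525 2.754
v -4.116 -3.055 3.466
v -4.307 -2.678 3.789
v -3.788 -2.791 3.79
v -4.038 -1.441 3.213
v -3.519 -1.553 3.214
v -3.876 -1.942 3.893
v -4.381 -3.027 3.006
v -3.862 -3.139 3.007
v -4.112 -1.789 2.43
v -3.593 -1.902 2.431
v -4.024 -2.638 2.327
v -3.21 -2.162 2.691
v -3.376 -2.927 3.048
v -3.641 -2.899 2.588
v -3.538 -2.426 2.368
v -3.164 -1.947 3.175
v -3.33 -2.712 3.531
v -3.521 -2.335 3.854
v -3.419 -1.863 3.634
v -3.109 -2.472 3.112
v -4.57 -1.868 2.689
v -4.736 -2.633 3.045
v -4.481 -2.717 2.586
v -4.379 -2.245 2.366
v -4.524 -1.653 3.172
v -4.69 -2.418 3.529
v -4.362 -2.154 3.852
v -4.259 -1.681 3.632
v -4.791 -2.108 3.108
f 2 1 5
f 2 5 3
f 3 5 6
f 3 6 4
f 5 1 7
f 5 7 6
f 6 7 8
f 6 8 4
f 7 1 9
f 7 9 8
f 8 9 10
f 8 10 4
f 9 1 11
f 9 11 10
f 10 11 12
f 10 12 4
f 11 1 13
f 11 13 12
f 12 13 14
f 12 14 4
f 13 1 15
f 13 15 14
f 14 15 16
f 14 16 4
f 15 1 17
f 15 17 16
f 16 17 18
f 16 18 4
f 17 1 19
f 17 19 18
f 18 19 20
f 18 20 4
f 19 1 2
f 19 2 20
f 20 2 3
f 20 3 4
f 22 21 24
f 22 24 23
f 24 21 25
f 24 25 23
f 25 21 26
f 25 26 23
f 26 21 27
f 26 27 23
f 27 21 28
f 27 28 23
f 28 21 29
f 28 29 23
f 29 21 30
f 29 30 23
f 30 21 31
f 30 31 23
f 31 21 32
f 31 32 23
f 32 21 33
f 32 33 23
f 33 21 22
f 33 22 23
f 34 71 50
f 71 45 74
f 50 74 39
f 71 74 50
f 34 50 46
f 50 39 51
f 46 51 35
f 50 51 46
f 34 46 55
f 46 35 56
f 55 56 41
f 46 56 55
f 34 55 67
f 55 41 70
f 67 70 44
f 55 70 67
f 34 67 71
f 67 44 75
f 71 75 45
f 67 75 71
f 35 51 62
f 51 39 65
f 62 65 43
f 51 65 62
f 39 74 52
f 74 45 73
f 52 73 38
f 74 73 52
f 45 75 72
f 75 44 68
f 72 68 36
f 75 68 72
f 44 70 69
f 70 41 57
f 69 57 40
f 70 57 69
f 41 56 61
f 56 35 58
f 61 58 42
f 56 58 61
f 37 63 49
f 63 43 64
f 49 64 38
f 63 64 49
f 37 49 47
f 49 38 48
f 47 48 36
f 49 48 47
f 37 47 54
f 47 36 53
f 54 53 40
f 47 53 54
f 37 54 59
f 54 40 60
f 59 60 42
f 54 60 59
f 37 59 63
f 59 42 66
f 63 66 43
f 59 66 63
f 38 64 52
f 64 43 65
f 52 65 39
f 64 65 52
f 36 48 72
f 48 38 73
f 72 73 45
f 48 73 72
f 40 53 69
f 53 36 68
f 69 68 44
f 53 68 69
f 42 60 61
f 60 40 57
f 61 57 41
f 60 57 61
f 43 66 62
f 66 42 58
f 62 58 35
f 66 58 62



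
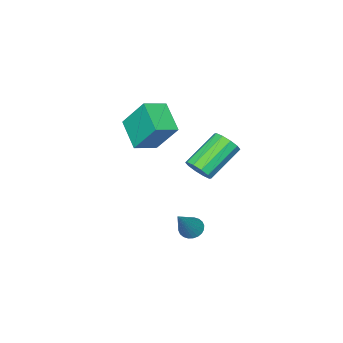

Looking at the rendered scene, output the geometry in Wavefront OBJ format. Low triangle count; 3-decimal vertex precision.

v -2.441 2.508 -4.485
v -1.981 2.236 -4.799
v -1.079 2.892 -2.815
v -1.957 2.466 -4.871
v -2.008 2.702 -4.884
v -2.124 2.909 -4.836
v -2.289 3.055 -4.735
v -2.477 3.117 -4.596
v -2.659 3.087 -4.44
v -2.809 2.968 -4.291
v -2.902 2.78 -4.172
v -2.925 2.55 -4.1
v -2.875 2.314 -4.087
v -2.759 2.107 -4.135
v -2.594 1.962 -4.236
v -2.406 1.899 -4.374
v -2.223 1.93 -4.53
v -2.074 2.048 -4.679
v -2.339 2.999 -0.32
v -1.912 3.08 0.279
v -3.633 3.303 1.478
v -4.061 3.221 0.88
v -1.983 3.494 0.099
v -3.705 3.717 1.298
v -2.191 3.719 -0.241
v -3.913 3.942 0.959
v -2.455 3.669 -0.611
v -4.177 3.892 0.589
v -2.675 3.363 -0.87
v -4.397 3.585 0.33
v -2.767 2.917 -0.918
v -4.488 3.14 0.281
v -2.695 2.503 -0.738
v -4.417 2.726 0.461
v -2.487 2.278 -0.399
v -4.209 2.501 0.801
v -2.223 2.328 -0.029
v -3.945 2.551 1.171
v -2.003 2.635 0.23
v -3.725 2.857 1.43
v -3.241 -1.087 0.794
v -3.456 0.06 2.381
v -2.569 0.264 -0.092
v -2.783 1.411 1.495
v -2.077 -1.411 1.185
v -2.291 -0.264 2.772
v -1.404 -0.06 0.299
v -1.619 1.087 1.886
f 2 1 4
f 2 4 3
f 4 1 5
f 4 5 3
f 5 1 6
f 5 6 3
f 6 1 7
f 6 7 3
f 7 1 8
f 7 8 3
f 8 1 9
f 8 9 3
f 9 1 10
f 9 10 3
f 10 1 11
f 10 11 3
f 11 1 12
f 11 12 3
f 12 1 13
f 12 13 3
f 13 1 14
f 13 14 3
f 14 1 15
f 14 15 3
f 15 1 16
f 15 16 3
f 16 1 17
f 16 17 3
f 17 1 18
f 17 18 3
f 18 1 2
f 18 2 3
f 20 19 23
f 20 23 21
f 21 23 24
f 21 24 22
f 23 19 25
f 23 25 24
f 24 25 26
f 24 26 22
f 25 19 27
f 25 27 26
f 26 27 28
f 26 28 22
f 27 19 29
f 27 29 28
f 28 29 30
f 28 30 22
f 29 19 31
f 29 31 30
f 30 31 32
f 30 32 22
f 31 19 33
f 31 33 32
f 32 33 34
f 32 34 22
f 33 19 35
f 33 35 34
f 34 35 36
f 34 36 22
f 35 19 37
f 35 37 36
f 36 37 38
f 36 38 22
f 37 19 39
f 37 39 38
f 38 39 40
f 38 40 22
f 39 19 20
f 39 20 40
f 40 20 21
f 40 21 22
f 42 44 41
f 45 42 41
f 41 44 43
f 43 45 41
f 42 48 44
f 46 42 45
f 46 48 42
f 44 48 43
f 47 45 43
f 43 48 47
f 47 46 45
f 48 46 47



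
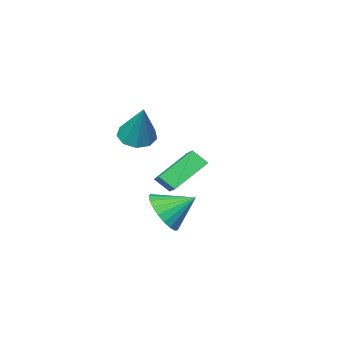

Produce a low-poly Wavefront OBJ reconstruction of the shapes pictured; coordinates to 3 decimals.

v 4.424 2.97 -3.241
v 5.026 2.929 -2.469
v 3.496 3.69 -2.479
v 5.145 3.274 -2.651
v 5.139 3.566 -2.934
v 5.009 3.756 -3.271
v 4.778 3.81 -3.603
v 4.486 3.718 -3.872
v 4.183 3.497 -4.032
v 3.922 3.185 -4.055
v 3.747 2.836 -3.938
v 3.69 2.51 -3.7
v 3.759 2.264 -3.383
v 3.944 2.14 -3.042
v 4.211 2.159 -2.735
v 4.515 2.318 -2.515
v 4.803 2.591 -2.421
v 1.952 -1.933 -1.492
v 2.713 -1.815 -1.743
v 2.388 -0.907 0.312
v 2.393 -1.393 -1.905
v 1.866 -1.224 -1.874
v 1.38 -1.387 -1.664
v 1.161 -1.805 -1.374
v 1.313 -2.283 -1.138
v 1.764 -2.597 -1.068
v 2.303 -2.601 -1.197
v 2.678 -2.292 -1.463
v -0.801 -2.288 -3.352
v 0.061 -0.831 -2.467
v -1.159 -1.721 -3.937
v -0.297 -0.264 -3.052
v 0.697 -2.496 -4.468
v 1.559 -1.039 -3.583
v 0.339 -1.929 -5.053
v 1.201 -0.472 -4.168
f 2 1 4
f 2 4 3
f 4 1 5
f 4 5 3
f 5 1 6
f 5 6 3
f 6 1 7
f 6 7 3
f 7 1 8
f 7 8 3
f 8 1 9
f 8 9 3
f 9 1 10
f 9 10 3
f 10 1 11
f 10 11 3
f 11 1 12
f 11 12 3
f 12 1 13
f 12 13 3
f 13 1 14
f 13 14 3
f 14 1 15
f 14 15 3
f 15 1 16
f 15 16 3
f 16 1 17
f 16 17 3
f 17 1 2
f 17 2 3
f 19 18 21
f 19 21 20
f 21 18 22
f 21 22 20
f 22 18 23
f 22 23 20
f 23 18 24
f 23 24 20
f 24 18 25
f 24 25 20
f 25 18 26
f 25 26 20
f 26 18 27
f 26 27 20
f 27 18 28
f 27 28 20
f 28 18 19
f 28 19 20
f 30 32 29
f 33 30 29
f 29 32 31
f 31 33 29
f 30 36 32
f 34 30 33
f 34 36 30
f 32 36 31
f 35 33 31
f 31 36 35
f 35 34 33
f 36 34 35



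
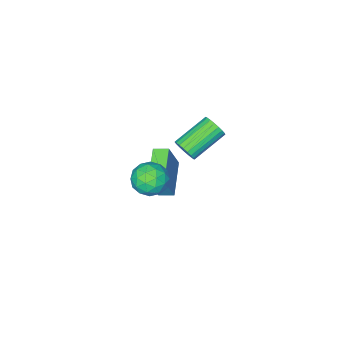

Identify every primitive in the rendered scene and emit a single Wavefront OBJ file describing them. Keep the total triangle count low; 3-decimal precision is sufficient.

v -1.972 -3.346 -2.375
v -1.67 -3.078 -1.779
v -3.606 -2.965 -0.849
v -3.908 -3.234 -1.445
v -1.731 -2.83 -1.935
v -3.666 -2.717 -1.005
v -1.833 -2.671 -2.167
v -3.769 -2.558 -1.238
v -1.96 -2.629 -2.436
v -3.895 -2.517 -1.506
v -2.088 -2.711 -2.693
v -4.024 -2.599 -1.764
v -2.197 -2.903 -2.896
v -4.132 -2.79 -1.966
v -2.267 -3.171 -3.008
v -4.202 -3.059 -2.079
v -2.285 -3.47 -3.011
v -4.221 -3.358 -2.082
v -2.25 -3.748 -2.904
v -4.185 -3.635 -1.975
v -2.167 -3.955 -2.706
v -4.102 -3.843 -1.776
v -2.05 -4.058 -2.45
v -3.985 -3.946 -1.52
v -1.919 -4.038 -2.181
v -3.855 -3.925 -1.251
v -1.798 -3.898 -1.946
v -3.734 -3.785 -1.016
v -1.707 -3.662 -1.785
v -3.642 -3.55 -0.855
v -1.662 -3.372 -1.726
v -3.597 -3.26 -0.796
v 2.286 0.114 0.839
v 3.019 0.772 0.754
v 3.061 -0.592 2.046
v 3.794 0.066 1.961
v 2.908 0.352 2.293
v 2.429 0.789 1.547
v 3.651 -0.609 1.253
v 3.172 -0.172 0.507
v 3.862 0.325 1.01
v 3.403 0.92 1.653
v 2.677 -0.74 1.147
v 2.218 -0.145 1.79
v 2.585 0.505 0.69
v 3.495 -0.325 2.11
v 2.975 -0.157 2.305
v 3.405 0.23 2.255
v 2.238 0.515 1.156
v 2.668 0.902 1.106
v 2.603 0.655 2.011
v 3.412 -0.722 1.694
v 3.842 -0.335 1.644
v 2.675 -0.05 0.545
v 3.105 0.337 0.495
v 3.477 -0.475 0.789
v 3.511 0.629 0.791
v 3.966 0.214 1.501
v 3.883 -0.183 1.085
v 3.601 0.074 0.646
v 3.241 0.979 1.169
v 3.696 0.563 1.878
v 3.176 0.732 2.073
v 2.894 0.988 1.635
v 3.737 0.716 1.319
v 2.384 -0.383 0.922
v 2.839 -0.799 1.631
v 3.186 -0.808 1.165
v 2.904 -0.552 0.727
v 2.114 -0.034 1.299
v 2.569 -0.449 2.009
v 2.479 0.106 2.154
v 2.197 0.363 1.715
v 2.343 -0.536 1.481
v -1.614 -4.604 -4.157
v -0.823 -4.438 -2.327
v -2.126 -3.972 -3.993
v -1.335 -3.806 -2.163
v -0.185 -3.254 -4.897
v 0.606 -3.088 -3.067
v -0.697 -2.622 -4.733
v 0.094 -2.456 -2.903
f 2 1 5
f 2 5 3
f 3 5 6
f 3 6 4
f 5 1 7
f 5 7 6
f 6 7 8
f 6 8 4
f 7 1 9
f 7 9 8
f 8 9 10
f 8 10 4
f 9 1 11
f 9 11 10
f 10 11 12
f 10 12 4
f 11 1 13
f 11 13 12
f 12 13 14
f 12 14 4
f 13 1 15
f 13 15 14
f 14 15 16
f 14 16 4
f 15 1 17
f 15 17 16
f 16 17 18
f 16 18 4
f 17 1 19
f 17 19 18
f 18 19 20
f 18 20 4
f 19 1 21
f 19 21 20
f 20 21 22
f 20 22 4
f 21 1 23
f 21 23 22
f 22 23 24
f 22 24 4
f 23 1 25
f 23 25 24
f 24 25 26
f 24 26 4
f 25 1 27
f 25 27 26
f 26 27 28
f 26 28 4
f 27 1 29
f 27 29 28
f 28 29 30
f 28 30 4
f 29 1 31
f 29 31 30
f 30 31 32
f 30 32 4
f 31 1 2
f 31 2 32
f 32 2 3
f 32 3 4
f 33 70 49
f 70 44 73
f 49 73 38
f 70 73 49
f 33 49 45
f 49 38 50
f 45 50 34
f 49 50 45
f 33 45 54
f 45 34 55
f 54 55 40
f 45 55 54
f 33 54 66
f 54 40 69
f 66 69 43
f 54 69 66
f 33 66 70
f 66 43 74
f 70 74 44
f 66 74 70
f 34 50 61
f 50 38 64
f 61 64 42
f 50 64 61
f 38 73 51
f 73 44 72
f 51 72 37
f 73 72 51
f 44 74 71
f 74 43 67
f 71 67 35
f 74 67 71
f 43 69 68
f 69 40 56
f 68 56 39
f 69 56 68
f 40 55 60
f 55 34 57
f 60 57 41
f 55 57 60
f 36 62 48
f 62 42 63
f 48 63 37
f 62 63 48
f 36 48 46
f 48 37 47
f 46 47 35
f 48 47 46
f 36 46 53
f 46 35 52
f 53 52 39
f 46 52 53
f 36 53 58
f 53 39 59
f 58 59 41
f 53 59 58
f 36 58 62
f 58 41 65
f 62 65 42
f 58 65 62
f 37 63 51
f 63 42 64
f 51 64 38
f 63 64 51
f 35 47 71
f 47 37 72
f 71 72 44
f 47 72 71
f 39 52 68
f 52 35 67
f 68 67 43
f 52 67 68
f 41 59 60
f 59 39 56
f 60 56 40
f 59 56 60
f 42 65 61
f 65 41 57
f 61 57 34
f 65 57 61
f 76 78 75
f 79 76 75
f 75 78 77
f 77 79 75
f 76 82 78
f 80 76 79
f 80 82 76
f 78 82 77
f 81 79 77
f 77 82 81
f 81 80 79
f 82 80 81



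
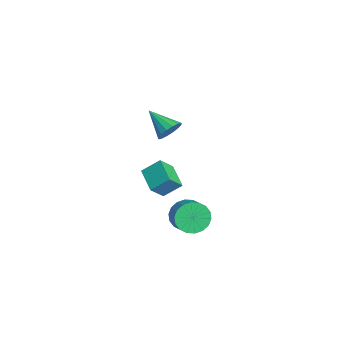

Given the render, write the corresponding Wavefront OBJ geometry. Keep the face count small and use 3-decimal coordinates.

v 1.326 -1.266 -4.076
v 1.732 -1.667 -4.811
v 2.621 -1.595 -4.358
v 2.214 -1.194 -3.624
v 1.748 -1.264 -4.905
v 2.636 -1.192 -4.452
v 1.68 -0.862 -4.835
v 2.568 -0.79 -4.383
v 1.541 -0.54 -4.615
v 2.43 -0.467 -4.163
v 1.36 -0.361 -4.289
v 2.249 -0.289 -3.836
v 1.173 -0.362 -3.92
v 2.061 -0.29 -3.467
v 1.015 -0.542 -3.582
v 1.904 -0.47 -3.129
v 0.919 -0.865 -3.342
v 1.808 -0.793 -2.889
v 0.904 -1.268 -3.248
v 1.792 -1.196 -2.795
v 0.972 -1.67 -3.317
v 1.86 -1.598 -2.865
v 1.11 -1.993 -3.537
v 1.999 -1.92 -3.085
v 1.291 -2.171 -3.864
v 2.18 -2.099 -3.411
v 1.479 -2.17 -4.233
v 2.367 -2.098 -3.78
v 1.636 -1.99 -4.571
v 2.525 -1.918 -4.118
v 1.544 -2.156 2.346
v 2.038 -2.442 2.784
v 0.396 -2.904 3.154
v 1.942 -2.119 2.945
v 1.738 -1.807 2.945
v 1.483 -1.588 2.784
v 1.243 -1.522 2.506
v 1.085 -1.625 2.185
v 1.049 -1.871 1.907
v 1.146 -2.193 1.747
v 1.349 -2.506 1.747
v 1.605 -2.724 1.908
v 1.844 -2.791 2.186
v 2.003 -2.687 2.507
v -1.148 -2.306 -2.865
v -0.79 -3.032 -2.021
v -0.998 -1.388 -2.139
v -0.64 -2.114 -1.295
v 0.22 -2.166 -3.325
v 0.578 -2.892 -2.481
v 0.37 -1.248 -2.599
v 0.728 -1.974 -1.755
f 2 1 5
f 2 5 3
f 3 5 6
f 3 6 4
f 5 1 7
f 5 7 6
f 6 7 8
f 6 8 4
f 7 1 9
f 7 9 8
f 8 9 10
f 8 10 4
f 9 1 11
f 9 11 10
f 10 11 12
f 10 12 4
f 11 1 13
f 11 13 12
f 12 13 14
f 12 14 4
f 13 1 15
f 13 15 14
f 14 15 16
f 14 16 4
f 15 1 17
f 15 17 16
f 16 17 18
f 16 18 4
f 17 1 19
f 17 19 18
f 18 19 20
f 18 20 4
f 19 1 21
f 19 21 20
f 20 21 22
f 20 22 4
f 21 1 23
f 21 23 22
f 22 23 24
f 22 24 4
f 23 1 25
f 23 25 24
f 24 25 26
f 24 26 4
f 25 1 27
f 25 27 26
f 26 27 28
f 26 28 4
f 27 1 29
f 27 29 28
f 28 29 30
f 28 30 4
f 29 1 2
f 29 2 30
f 30 2 3
f 30 3 4
f 32 31 34
f 32 34 33
f 34 31 35
f 34 35 33
f 35 31 36
f 35 36 33
f 36 31 37
f 36 37 33
f 37 31 38
f 37 38 33
f 38 31 39
f 38 39 33
f 39 31 40
f 39 40 33
f 40 31 41
f 40 41 33
f 41 31 42
f 41 42 33
f 42 31 43
f 42 43 33
f 43 31 44
f 43 44 33
f 44 31 32
f 44 32 33
f 46 48 45
f 49 46 45
f 45 48 47
f 47 49 45
f 46 52 48
f 50 46 49
f 50 52 46
f 48 52 47
f 51 49 47
f 47 52 51
f 51 50 49
f 52 50 51



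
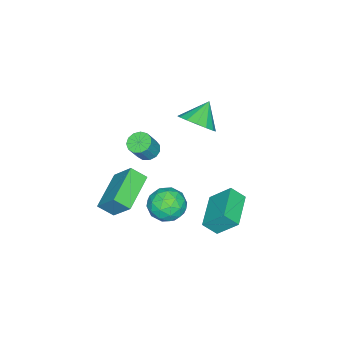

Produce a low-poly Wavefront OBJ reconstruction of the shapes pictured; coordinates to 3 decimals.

v -2.202 1.984 -3.002
v -1.901 1.368 -2.359
v -2.393 2.991 -1.948
v -2.092 2.374 -1.305
v -0.428 2.586 -3.255
v -0.127 1.969 -2.612
v -0.619 3.592 -2.201
v -0.318 2.976 -1.558
v -2.467 0.326 2.235
v -1.826 0.676 2.874
v -3.453 0.434 3.165
v -2.006 1.08 2.636
v -2.309 1.281 2.29
v -2.655 1.227 1.93
v -2.95 0.931 1.652
v -3.116 0.473 1.529
v -3.107 -0.024 1.596
v -2.927 -0.428 1.834
v -2.624 -0.63 2.18
v -2.278 -0.576 2.54
v -1.983 -0.28 2.819
v -1.818 0.178 2.941
v 0.721 1.608 -0.83
v 1.416 1.2 -0.276
v 0.324 0.18 -1.384
v 1.019 -0.228 -0.83
v 0.227 0.164 -0.411
v 0.473 1.047 -0.069
v 1.267 0.333 -1.591
v 1.513 1.216 -1.249
v 1.754 0.412 -0.747
v 1.111 0.308 -0.017
v 0.629 1.072 -1.643
v -0.014 0.968 -0.913
v 1.103 1.529 -0.504
v 0.637 -0.149 -1.156
v 0.171 0.081 -0.909
v 0.58 -0.159 -0.584
v 0.549 1.439 -0.382
v 0.957 1.199 -0.057
v 0.259 0.591 -0.136
v 0.783 0.181 -1.603
v 1.191 -0.059 -1.278
v 1.16 1.539 -1.076
v 1.569 1.299 -0.751
v 1.481 0.789 -1.524
v 1.71 0.826 -0.455
v 1.477 -0.013 -0.781
v 1.623 0.317 -1.229
v 1.767 0.836 -1.027
v 1.332 0.765 -0.027
v 1.099 -0.074 -0.352
v 0.634 0.156 -0.106
v 0.778 0.675 0.095
v 1.531 0.302 -0.303
v 0.641 1.454 -1.308
v 0.408 0.615 -1.633
v 0.962 0.705 -1.755
v 1.106 1.224 -1.554
v 0.263 1.393 -0.879
v 0.03 0.554 -1.205
v -0.027 0.544 -0.633
v 0.117 1.063 -0.431
v 0.209 1.078 -1.357
v -0.489 -2.94 -1.555
v -0.267 -1.888 -0.33
v -0.758 -2.225 -2.12
v -0.536 -1.173 -0.895
v 1.476 -2.667 -2.145
v 1.698 -1.615 -0.92
v 1.207 -1.952 -2.71
v 1.429 -0.9 -1.485
v 1.174 -0.09 3.086
v 1.6 -0.377 2.795
v 2.192 -0.477 3.764
v 1.766 -0.19 4.054
v 1.678 -0.054 2.781
v 2.27 -0.154 3.75
v 1.596 0.257 2.863
v 2.188 0.158 3.832
v 1.38 0.459 3.016
v 1.972 0.359 3.985
v 1.098 0.485 3.191
v 1.69 0.386 4.16
v 0.841 0.33 3.332
v 1.433 0.23 4.301
v 0.689 0.04 3.395
v 1.281 -0.059 4.364
v 0.691 -0.29 3.36
v 1.284 -0.39 4.329
v 0.847 -0.557 3.237
v 1.439 -0.657 4.206
v 1.106 -0.676 3.067
v 1.698 -0.776 4.036
v 1.387 -0.609 2.902
v 1.979 -0.708 3.871
f 2 4 1
f 5 2 1
f 1 4 3
f 3 5 1
f 2 8 4
f 6 2 5
f 6 8 2
f 4 8 3
f 7 5 3
f 3 8 7
f 7 6 5
f 8 6 7
f 10 9 12
f 10 12 11
f 12 9 13
f 12 13 11
f 13 9 14
f 13 14 11
f 14 9 15
f 14 15 11
f 15 9 16
f 15 16 11
f 16 9 17
f 16 17 11
f 17 9 18
f 17 18 11
f 18 9 19
f 18 19 11
f 19 9 20
f 19 20 11
f 20 9 21
f 20 21 11
f 21 9 22
f 21 22 11
f 22 9 10
f 22 10 11
f 23 60 39
f 60 34 63
f 39 63 28
f 60 63 39
f 23 39 35
f 39 28 40
f 35 40 24
f 39 40 35
f 23 35 44
f 35 24 45
f 44 45 30
f 35 45 44
f 23 44 56
f 44 30 59
f 56 59 33
f 44 59 56
f 23 56 60
f 56 33 64
f 60 64 34
f 56 64 60
f 24 40 51
f 40 28 54
f 51 54 32
f 40 54 51
f 28 63 41
f 63 34 62
f 41 62 27
f 63 62 41
f 34 64 61
f 64 33 57
f 61 57 25
f 64 57 61
f 33 59 58
f 59 30 46
f 58 46 29
f 59 46 58
f 30 45 50
f 45 24 47
f 50 47 31
f 45 47 50
f 26 52 38
f 52 32 53
f 38 53 27
f 52 53 38
f 26 38 36
f 38 27 37
f 36 37 25
f 38 37 36
f 26 36 43
f 36 25 42
f 43 42 29
f 36 42 43
f 26 43 48
f 43 29 49
f 48 49 31
f 43 49 48
f 26 48 52
f 48 31 55
f 52 55 32
f 48 55 52
f 27 53 41
f 53 32 54
f 41 54 28
f 53 54 41
f 25 37 61
f 37 27 62
f 61 62 34
f 37 62 61
f 29 42 58
f 42 25 57
f 58 57 33
f 42 57 58
f 31 49 50
f 49 29 46
f 50 46 30
f 49 46 50
f 32 55 51
f 55 31 47
f 51 47 24
f 55 47 51
f 66 68 65
f 69 66 65
f 65 68 67
f 67 69 65
f 66 72 68
f 70 66 69
f 70 72 66
f 68 72 67
f 71 69 67
f 67 72 71
f 71 70 69
f 72 70 71
f 74 73 77
f 74 77 75
f 75 77 78
f 75 78 76
f 77 73 79
f 77 79 78
f 78 79 80
f 78 80 76
f 79 73 81
f 79 81 80
f 80 81 82
f 80 82 76
f 81 73 83
f 81 83 82
f 82 83 84
f 82 84 76
f 83 73 85
f 83 85 84
f 84 85 86
f 84 86 76
f 85 73 87
f 85 87 86
f 86 87 88
f 86 88 76
f 87 73 89
f 87 89 88
f 88 89 90
f 88 90 76
f 89 73 91
f 89 91 90
f 90 91 92
f 90 92 76
f 91 73 93
f 91 93 92
f 92 93 94
f 92 94 76
f 93 73 95
f 93 95 94
f 94 95 96
f 94 96 76
f 95 73 74
f 95 74 96
f 96 74 75
f 96 75 76



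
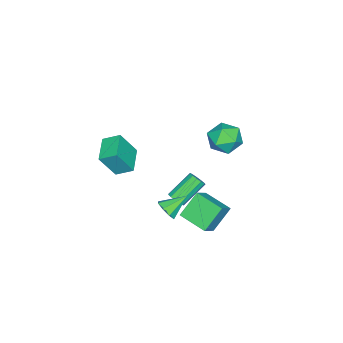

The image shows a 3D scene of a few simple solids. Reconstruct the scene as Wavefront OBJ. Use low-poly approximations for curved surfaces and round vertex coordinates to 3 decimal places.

v 0.936 -3.384 1.976
v 0.672 -2.318 2.552
v 2.575 -2.772 1.595
v 2.311 -1.707 2.171
v 1.609 -4.133 3.669
v 1.345 -3.068 4.245
v 3.248 -3.522 3.288
v 2.984 -2.456 3.864
v -4.252 2.444 1.183
v -3.33 2.358 2.009
v -4.41 0.442 1.151
v -3.488 0.356 1.977
v -4.586 0.823 2.319
v -4.488 2.059 2.339
v -3.252 0.741 0.821
v -3.154 1.977 0.841
v -2.712 1.305 1.785
v -3.536 1.356 2.711
v -4.204 1.444 0.449
v -5.028 1.495 1.375
v 0.636 2.234 0.235
v 1.745 2.175 1.152
v 1.059 4.055 -0.159
v 2.168 3.996 0.757
v 1.772 1.664 -1.177
v 2.881 1.605 -0.261
v 2.195 3.485 -1.572
v 3.304 3.426 -0.655
v 4.454 1.489 1.491
v 4.977 1.525 2.068
v 3.446 2.351 2.349
v 5.033 1.976 1.68
v 4.749 2.141 1.182
v 4.292 1.924 0.864
v 3.93 1.452 0.913
v 3.875 1.001 1.301
v 4.159 0.836 1.8
v 4.615 1.053 2.117
v 0.723 0.298 -1.143
v 1.167 0.444 -0.736
v -0.219 1.229 0.491
v -0.663 1.082 0.083
v 1.134 0.719 -0.949
v -0.252 1.504 0.278
v 0.97 0.861 -1.224
v -0.415 1.645 0.003
v 0.728 0.823 -1.473
v -0.657 1.607 -0.246
v 0.485 0.619 -1.617
v -0.901 1.403 -0.391
v 0.317 0.313 -1.612
v -1.069 1.097 -0.385
v 0.277 0.002 -1.457
v -1.108 0.786 -0.23
v 0.38 -0.215 -1.203
v -1.006 0.569 0.024
v 0.591 -0.269 -0.93
v -0.795 0.515 0.297
v 0.844 -0.143 -0.725
v -0.542 0.641 0.502
v 1.058 0.123 -0.652
v -0.327 0.907 0.574
f 2 4 1
f 5 2 1
f 1 4 3
f 3 5 1
f 2 8 4
f 6 2 5
f 6 8 2
f 4 8 3
f 7 5 3
f 3 8 7
f 7 6 5
f 8 6 7
f 9 20 14
f 9 14 10
f 9 10 16
f 9 16 19
f 9 19 20
f 10 14 18
f 14 20 13
f 20 19 11
f 19 16 15
f 16 10 17
f 12 18 13
f 12 13 11
f 12 11 15
f 12 15 17
f 12 17 18
f 13 18 14
f 11 13 20
f 15 11 19
f 17 15 16
f 18 17 10
f 22 24 21
f 25 22 21
f 21 24 23
f 23 25 21
f 22 28 24
f 26 22 25
f 26 28 22
f 24 28 23
f 27 25 23
f 23 28 27
f 27 26 25
f 28 26 27
f 30 29 32
f 30 32 31
f 32 29 33
f 32 33 31
f 33 29 34
f 33 34 31
f 34 29 35
f 34 35 31
f 35 29 36
f 35 36 31
f 36 29 37
f 36 37 31
f 37 29 38
f 37 38 31
f 38 29 30
f 38 30 31
f 40 39 43
f 40 43 41
f 41 43 44
f 41 44 42
f 43 39 45
f 43 45 44
f 44 45 46
f 44 46 42
f 45 39 47
f 45 47 46
f 46 47 48
f 46 48 42
f 47 39 49
f 47 49 48
f 48 49 50
f 48 50 42
f 49 39 51
f 49 51 50
f 50 51 52
f 50 52 42
f 51 39 53
f 51 53 52
f 52 53 54
f 52 54 42
f 53 39 55
f 53 55 54
f 54 55 56
f 54 56 42
f 55 39 57
f 55 57 56
f 56 57 58
f 56 58 42
f 57 39 59
f 57 59 58
f 58 59 60
f 58 60 42
f 59 39 61
f 59 61 60
f 60 61 62
f 60 62 42
f 61 39 40
f 61 40 62
f 62 40 41
f 62 41 42



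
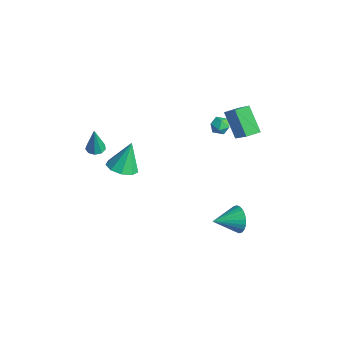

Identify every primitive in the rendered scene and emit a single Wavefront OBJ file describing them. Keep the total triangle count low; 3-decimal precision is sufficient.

v 0.984 -3.259 1.369
v 1.795 -3.704 1.628
v 0.816 -2.541 3.131
v 1.931 -3.104 1.397
v 1.625 -2.577 1.153
v 1.019 -2.369 1.01
v 0.396 -2.577 1.035
v 0.049 -3.104 1.217
v 0.14 -3.704 1.469
v 0.625 -4.095 1.675
v 1.279 -4.095 1.738
v -0.016 3.606 1.797
v 0.588 3.807 1.612
v 0.412 2.733 2.248
v 1.016 2.934 2.063
v 0.686 3.265 2.532
v 0.421 3.805 2.253
v 0.579 2.735 1.607
v 0.314 3.275 1.328
v 0.955 3.269 1.494
v 1.021 3.596 2.066
v -0.021 2.944 1.794
v 0.045 3.271 2.366
v -1.967 -3.477 0.768
v -1.464 -3.775 0.69
v -1.773 -3.623 2.572
v -1.387 -3.38 0.714
v -1.582 -3.03 0.763
v -1.956 -2.889 0.815
v -2.336 -3.023 0.845
v -2.543 -3.369 0.839
v -2.48 -3.766 0.8
v -2.177 -4.027 0.746
v -1.776 -4.031 0.703
v 0.612 3.462 3.149
v 2.108 3.299 4.628
v 0.657 4.35 3.202
v 2.153 4.186 4.68
v 1.927 3.474 1.82
v 3.423 3.31 3.298
v 1.972 4.361 1.872
v 3.468 4.198 3.351
v 3.686 2.747 -3.97
v 4.132 2.933 -3.164
v 3.554 1.153 -3.53
v 3.783 2.989 -3.067
v 3.419 3.008 -3.108
v 3.095 2.987 -3.28
v 2.862 2.93 -3.557
v 2.754 2.845 -3.897
v 2.788 2.745 -4.248
v 2.959 2.646 -4.557
v 3.24 2.562 -4.777
v 3.589 2.506 -4.874
v 3.953 2.487 -4.833
v 4.277 2.508 -4.661
v 4.51 2.565 -4.384
v 4.618 2.65 -4.044
v 4.584 2.75 -3.693
v 4.413 2.849 -3.384
f 2 1 4
f 2 4 3
f 4 1 5
f 4 5 3
f 5 1 6
f 5 6 3
f 6 1 7
f 6 7 3
f 7 1 8
f 7 8 3
f 8 1 9
f 8 9 3
f 9 1 10
f 9 10 3
f 10 1 11
f 10 11 3
f 11 1 2
f 11 2 3
f 12 23 17
f 12 17 13
f 12 13 19
f 12 19 22
f 12 22 23
f 13 17 21
f 17 23 16
f 23 22 14
f 22 19 18
f 19 13 20
f 15 21 16
f 15 16 14
f 15 14 18
f 15 18 20
f 15 20 21
f 16 21 17
f 14 16 23
f 18 14 22
f 20 18 19
f 21 20 13
f 25 24 27
f 25 27 26
f 27 24 28
f 27 28 26
f 28 24 29
f 28 29 26
f 29 24 30
f 29 30 26
f 30 24 31
f 30 31 26
f 31 24 32
f 31 32 26
f 32 24 33
f 32 33 26
f 33 24 34
f 33 34 26
f 34 24 25
f 34 25 26
f 36 38 35
f 39 36 35
f 35 38 37
f 37 39 35
f 36 42 38
f 40 36 39
f 40 42 36
f 38 42 37
f 41 39 37
f 37 42 41
f 41 40 39
f 42 40 41
f 44 43 46
f 44 46 45
f 46 43 47
f 46 47 45
f 47 43 48
f 47 48 45
f 48 43 49
f 48 49 45
f 49 43 50
f 49 50 45
f 50 43 51
f 50 51 45
f 51 43 52
f 51 52 45
f 52 43 53
f 52 53 45
f 53 43 54
f 53 54 45
f 54 43 55
f 54 55 45
f 55 43 56
f 55 56 45
f 56 43 57
f 56 57 45
f 57 43 58
f 57 58 45
f 58 43 59
f 58 59 45
f 59 43 60
f 59 60 45
f 60 43 44
f 60 44 45

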